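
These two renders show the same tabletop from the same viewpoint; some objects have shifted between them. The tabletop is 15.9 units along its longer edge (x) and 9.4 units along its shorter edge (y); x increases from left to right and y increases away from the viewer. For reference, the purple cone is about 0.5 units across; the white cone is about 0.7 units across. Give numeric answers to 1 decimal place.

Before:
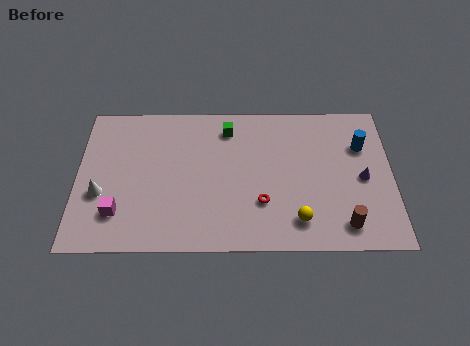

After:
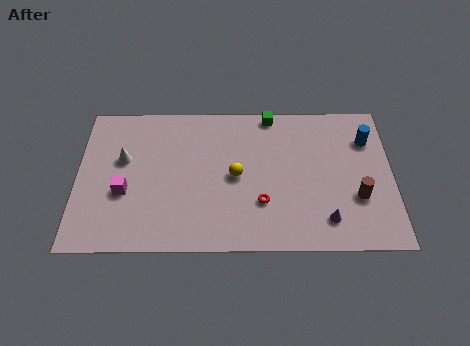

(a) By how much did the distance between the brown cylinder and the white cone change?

-0.3

Before: roughly 12.4 units apart; after: 12.1. That's 0.3 units closer together.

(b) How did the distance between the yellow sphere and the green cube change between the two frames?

-2.5

Before: roughly 6.9 units apart; after: 4.4. That's 2.5 units closer together.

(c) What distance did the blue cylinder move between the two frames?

0.5

From (14.4, 6.5) to (14.7, 6.9), the blue cylinder covered √(0.3² + 0.4²) ≈ 0.5 units.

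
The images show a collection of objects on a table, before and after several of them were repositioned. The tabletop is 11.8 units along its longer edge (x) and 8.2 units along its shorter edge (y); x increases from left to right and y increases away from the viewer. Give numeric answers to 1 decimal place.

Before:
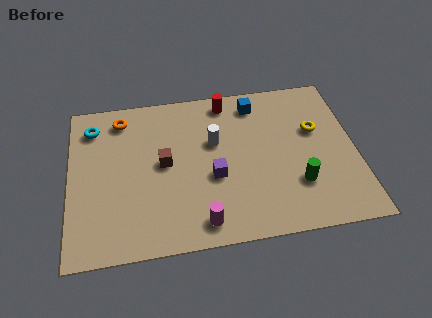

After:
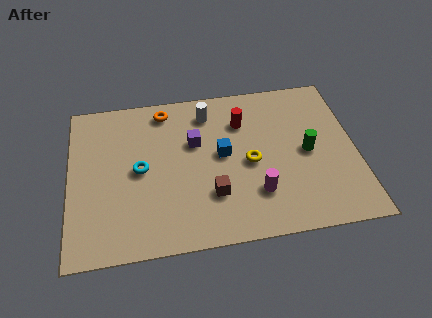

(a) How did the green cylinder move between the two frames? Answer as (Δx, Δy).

(0.5, 1.6)

The green cylinder started near (9.3, 2.4) and ended near (9.8, 4.0).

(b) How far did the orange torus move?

1.8

The orange torus moved from about (2.2, 6.9) to (4.0, 7.1), a distance of √(1.8² + 0.2²) ≈ 1.8.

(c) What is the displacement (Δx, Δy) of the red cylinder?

(0.6, -1.2)

From the two frames, the red cylinder sits at roughly (6.6, 7.2) before and (7.2, 6.0) after.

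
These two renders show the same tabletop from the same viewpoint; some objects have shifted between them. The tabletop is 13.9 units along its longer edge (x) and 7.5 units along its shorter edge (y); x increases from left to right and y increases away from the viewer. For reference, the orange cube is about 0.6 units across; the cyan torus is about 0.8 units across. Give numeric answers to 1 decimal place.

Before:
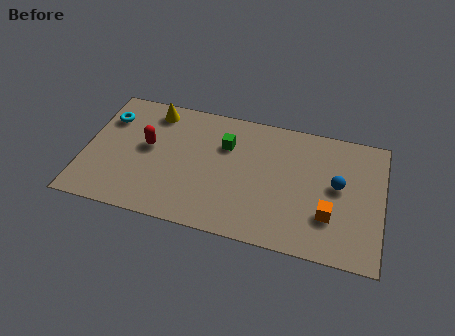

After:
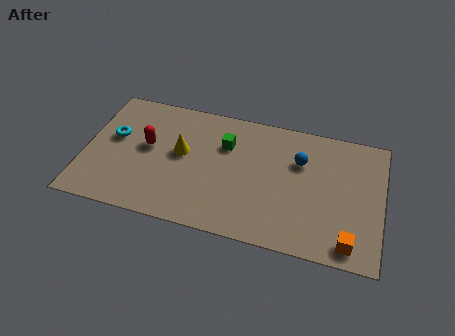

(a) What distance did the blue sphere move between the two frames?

2.1

The blue sphere moved from about (11.8, 4.1) to (10.0, 5.1), a distance of √(1.8² + 1.0²) ≈ 2.1.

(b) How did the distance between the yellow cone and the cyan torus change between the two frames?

+0.9

They were about 2.3 units apart before and 3.2 after — 0.9 units further apart.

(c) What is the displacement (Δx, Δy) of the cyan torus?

(0.4, -1.1)

From the two frames, the cyan torus sits at roughly (0.9, 5.5) before and (1.3, 4.4) after.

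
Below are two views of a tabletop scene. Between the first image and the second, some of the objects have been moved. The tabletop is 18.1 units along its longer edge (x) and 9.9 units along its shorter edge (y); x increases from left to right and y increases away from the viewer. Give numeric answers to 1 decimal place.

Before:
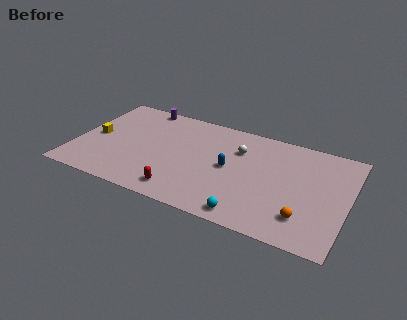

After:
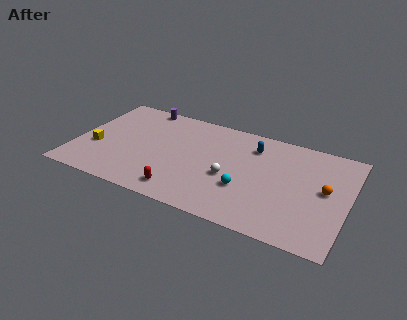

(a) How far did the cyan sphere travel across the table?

2.4

From (12.0, 1.1) to (11.5, 3.4), the cyan sphere covered √(0.5² + 2.3²) ≈ 2.4 units.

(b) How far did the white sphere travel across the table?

2.9

The white sphere was near (10.7, 7.0) before and (10.4, 4.1) after, so it travelled √(0.3² + 2.9²) ≈ 2.9 units.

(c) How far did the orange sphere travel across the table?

3.2

The orange sphere was near (15.5, 2.3) before and (16.6, 5.3) after, so it travelled √(1.1² + 3.0²) ≈ 3.2 units.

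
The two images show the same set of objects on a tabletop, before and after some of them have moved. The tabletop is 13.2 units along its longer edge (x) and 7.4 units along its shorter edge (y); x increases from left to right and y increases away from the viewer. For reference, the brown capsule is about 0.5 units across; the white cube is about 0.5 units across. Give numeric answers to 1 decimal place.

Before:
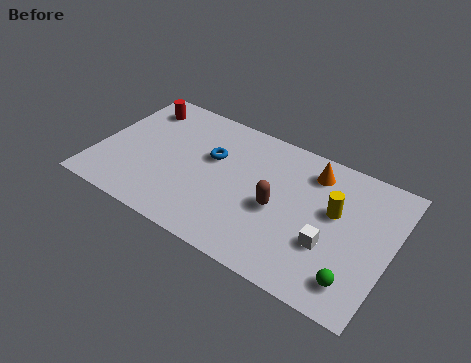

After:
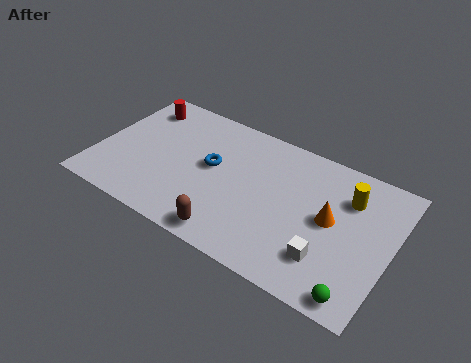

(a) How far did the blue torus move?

0.5

From (5.0, 4.6) to (5.1, 4.1), the blue torus covered √(0.1² + 0.5²) ≈ 0.5 units.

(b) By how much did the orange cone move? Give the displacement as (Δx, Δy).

(1.1, -2.1)

From the two frames, the orange cone sits at roughly (9.4, 6.0) before and (10.5, 3.9) after.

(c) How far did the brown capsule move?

2.9

From (8.2, 3.3) to (6.5, 0.9), the brown capsule covered √(1.7² + 2.4²) ≈ 2.9 units.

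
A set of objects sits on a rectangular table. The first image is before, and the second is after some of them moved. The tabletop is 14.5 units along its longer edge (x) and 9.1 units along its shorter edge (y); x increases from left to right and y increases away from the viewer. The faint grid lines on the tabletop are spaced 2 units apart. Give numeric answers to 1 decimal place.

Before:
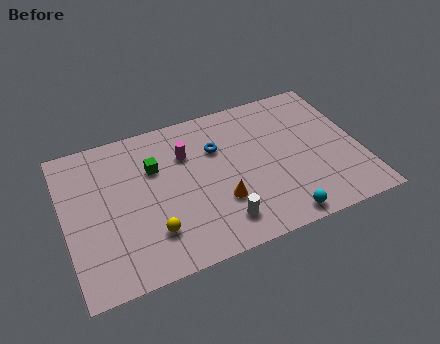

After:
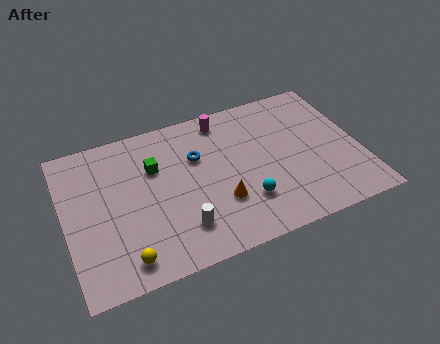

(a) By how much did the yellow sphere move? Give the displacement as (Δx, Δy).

(-1.4, -1.0)

The yellow sphere started near (4.0, 2.3) and ended near (2.6, 1.3).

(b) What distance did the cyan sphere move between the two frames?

2.2

From (10.1, 0.9) to (8.6, 2.5), the cyan sphere covered √(1.5² + 1.6²) ≈ 2.2 units.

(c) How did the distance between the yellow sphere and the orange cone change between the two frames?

+1.6

The distance was about 3.5 in the first image and 5.1 in the second, so they moved 1.6 units further apart.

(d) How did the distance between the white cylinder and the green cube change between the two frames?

-1.1

The distance was about 5.2 in the first image and 4.1 in the second, so they moved 1.1 units closer together.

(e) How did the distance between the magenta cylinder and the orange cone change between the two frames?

+1.3

Before: roughly 3.7 units apart; after: 5.0. That's 1.3 units further apart.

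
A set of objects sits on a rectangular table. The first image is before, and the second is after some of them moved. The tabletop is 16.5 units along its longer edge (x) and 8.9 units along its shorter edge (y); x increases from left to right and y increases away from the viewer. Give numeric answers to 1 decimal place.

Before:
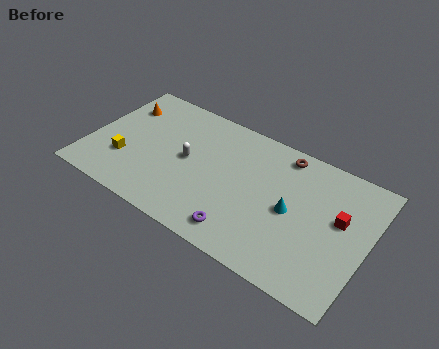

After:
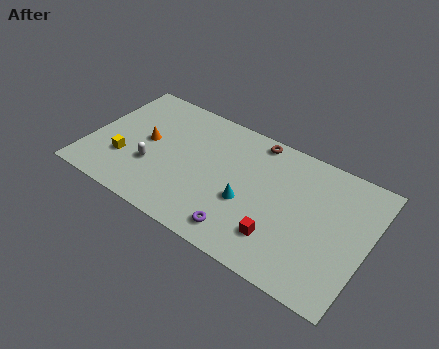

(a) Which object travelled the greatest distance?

the red cube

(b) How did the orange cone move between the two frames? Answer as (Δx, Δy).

(1.9, -1.9)

The orange cone started near (1.4, 6.6) and ended near (3.3, 4.7).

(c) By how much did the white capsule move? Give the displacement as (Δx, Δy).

(-1.9, -1.5)

The white capsule was at about (5.8, 4.6) and moved to about (3.9, 3.1).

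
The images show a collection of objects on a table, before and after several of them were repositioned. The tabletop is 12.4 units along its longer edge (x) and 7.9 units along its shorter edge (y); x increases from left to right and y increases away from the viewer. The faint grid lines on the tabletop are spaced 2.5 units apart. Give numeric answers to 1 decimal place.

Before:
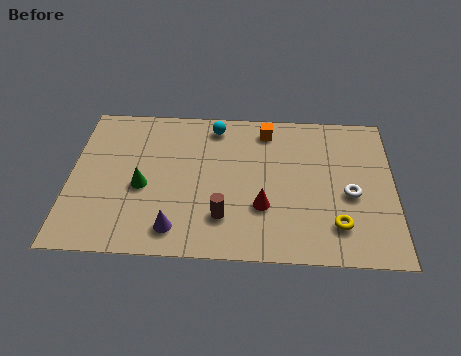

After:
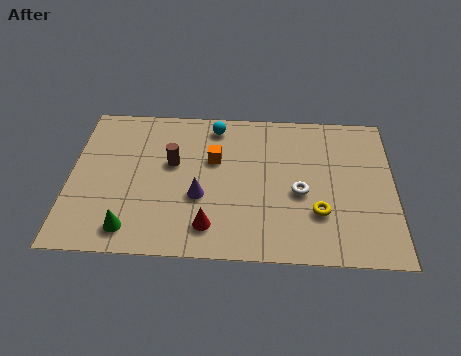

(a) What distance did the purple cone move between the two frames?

1.9

From (4.1, 1.3) to (5.0, 3.0), the purple cone covered √(0.9² + 1.7²) ≈ 1.9 units.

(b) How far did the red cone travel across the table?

2.3

The red cone moved from about (7.4, 2.6) to (5.4, 1.5), a distance of √(2.0² + 1.1²) ≈ 2.3.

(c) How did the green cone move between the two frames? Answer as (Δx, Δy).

(-0.4, -2.2)

From the two frames, the green cone sits at roughly (2.8, 3.4) before and (2.4, 1.2) after.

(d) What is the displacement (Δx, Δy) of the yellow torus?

(-0.7, 0.6)

From the two frames, the yellow torus sits at roughly (10.2, 1.8) before and (9.5, 2.4) after.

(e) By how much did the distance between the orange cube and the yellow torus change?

-0.8

They were about 5.6 units apart before and 4.8 after — 0.8 units closer together.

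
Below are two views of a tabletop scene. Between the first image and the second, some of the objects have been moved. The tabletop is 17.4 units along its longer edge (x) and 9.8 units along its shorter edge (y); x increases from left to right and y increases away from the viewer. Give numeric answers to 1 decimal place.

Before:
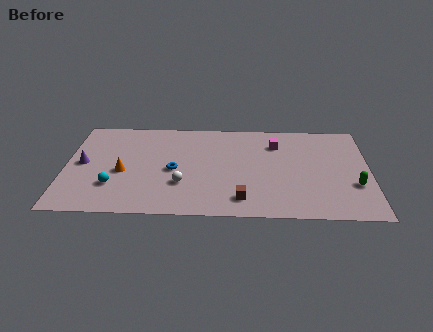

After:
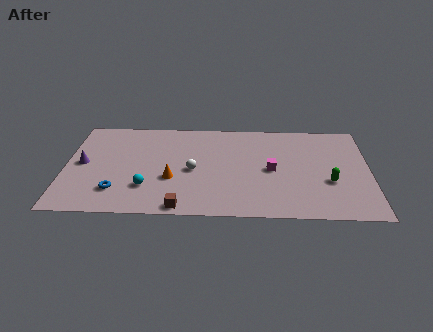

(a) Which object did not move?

the purple cone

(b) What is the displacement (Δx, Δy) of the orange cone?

(2.8, -0.6)

The orange cone started near (3.3, 4.2) and ended near (6.1, 3.6).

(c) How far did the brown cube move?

3.5

The brown cube moved from about (10.1, 1.7) to (6.7, 0.8), a distance of √(3.4² + 0.9²) ≈ 3.5.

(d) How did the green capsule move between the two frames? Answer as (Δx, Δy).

(-1.4, 0.3)

The green capsule was at about (16.5, 3.3) and moved to about (15.1, 3.6).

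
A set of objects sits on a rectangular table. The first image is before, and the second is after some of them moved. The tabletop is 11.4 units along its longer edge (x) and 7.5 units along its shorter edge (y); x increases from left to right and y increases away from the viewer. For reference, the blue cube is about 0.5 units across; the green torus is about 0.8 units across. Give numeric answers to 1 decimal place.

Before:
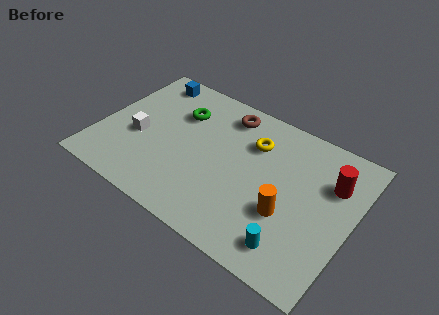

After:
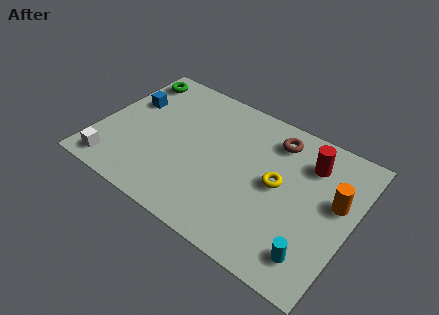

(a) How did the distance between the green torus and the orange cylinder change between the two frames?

+3.9

Before: roughly 6.0 units apart; after: 9.9. That's 3.9 units further apart.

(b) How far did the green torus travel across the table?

2.6

The green torus was near (3.3, 5.3) before and (0.9, 6.3) after, so it travelled √(2.4² + 1.0²) ≈ 2.6 units.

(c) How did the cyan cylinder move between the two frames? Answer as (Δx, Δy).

(0.9, 0.1)

From the two frames, the cyan cylinder sits at roughly (9.2, 1.3) before and (10.1, 1.4) after.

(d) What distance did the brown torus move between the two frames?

2.3

From (5.3, 6.3) to (7.6, 6.1), the brown torus covered √(2.3² + 0.2²) ≈ 2.3 units.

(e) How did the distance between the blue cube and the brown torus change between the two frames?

+2.9

The distance was about 3.7 in the first image and 6.6 in the second, so they moved 2.9 units further apart.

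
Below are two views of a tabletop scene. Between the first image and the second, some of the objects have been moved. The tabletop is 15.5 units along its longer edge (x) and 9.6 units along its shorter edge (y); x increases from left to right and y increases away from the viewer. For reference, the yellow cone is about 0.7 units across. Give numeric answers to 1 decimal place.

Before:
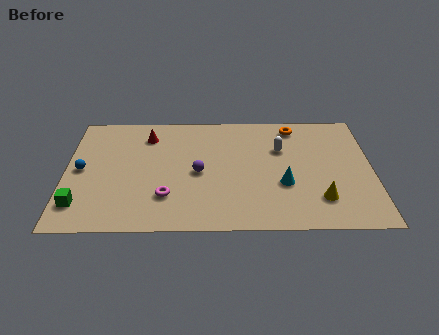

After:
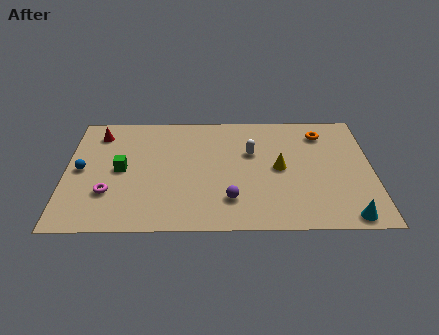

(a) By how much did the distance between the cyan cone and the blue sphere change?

+3.6

The distance was about 10.3 in the first image and 13.9 in the second, so they moved 3.6 units further apart.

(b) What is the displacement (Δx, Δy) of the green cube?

(2.0, 2.8)

The green cube was at about (0.8, 2.0) and moved to about (2.8, 4.8).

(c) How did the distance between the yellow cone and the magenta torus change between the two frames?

+1.1

Before: roughly 7.7 units apart; after: 8.8. That's 1.1 units further apart.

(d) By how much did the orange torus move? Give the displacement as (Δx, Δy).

(1.4, -0.6)

From the two frames, the orange torus sits at roughly (11.6, 8.3) before and (13.0, 7.7) after.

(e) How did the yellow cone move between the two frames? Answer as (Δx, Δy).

(-2.0, 2.5)

From the two frames, the yellow cone sits at roughly (12.8, 2.3) before and (10.8, 4.8) after.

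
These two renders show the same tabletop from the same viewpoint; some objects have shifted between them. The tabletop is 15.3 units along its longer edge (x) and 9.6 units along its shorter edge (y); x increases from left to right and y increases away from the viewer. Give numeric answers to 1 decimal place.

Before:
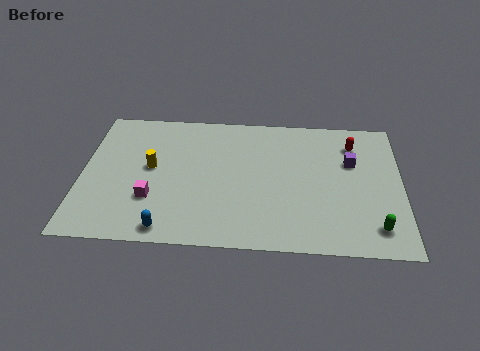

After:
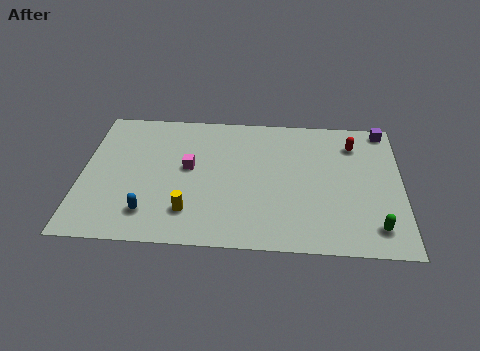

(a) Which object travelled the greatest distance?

the yellow cylinder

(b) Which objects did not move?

the green capsule and the red capsule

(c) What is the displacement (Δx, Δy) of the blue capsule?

(-0.9, 1.0)

From the two frames, the blue capsule sits at roughly (4.2, 1.0) before and (3.3, 2.0) after.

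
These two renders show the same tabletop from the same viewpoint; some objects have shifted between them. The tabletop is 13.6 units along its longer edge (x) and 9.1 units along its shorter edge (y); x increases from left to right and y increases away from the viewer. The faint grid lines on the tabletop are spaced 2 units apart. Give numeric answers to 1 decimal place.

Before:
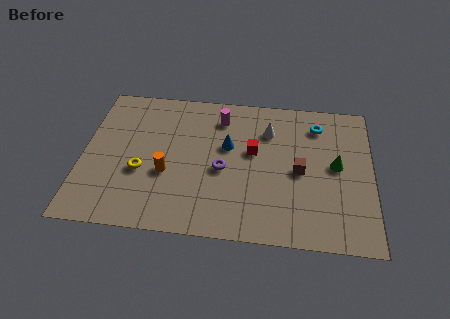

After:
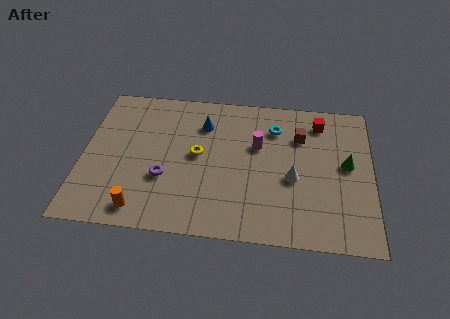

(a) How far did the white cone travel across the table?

3.1

From (8.7, 6.7) to (9.9, 3.8), the white cone covered √(1.2² + 2.9²) ≈ 3.1 units.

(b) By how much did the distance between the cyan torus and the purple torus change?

+0.8

They were about 5.5 units apart before and 6.3 after — 0.8 units further apart.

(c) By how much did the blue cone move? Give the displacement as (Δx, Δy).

(-1.2, 1.3)

From the two frames, the blue cone sits at roughly (6.8, 5.5) before and (5.6, 6.8) after.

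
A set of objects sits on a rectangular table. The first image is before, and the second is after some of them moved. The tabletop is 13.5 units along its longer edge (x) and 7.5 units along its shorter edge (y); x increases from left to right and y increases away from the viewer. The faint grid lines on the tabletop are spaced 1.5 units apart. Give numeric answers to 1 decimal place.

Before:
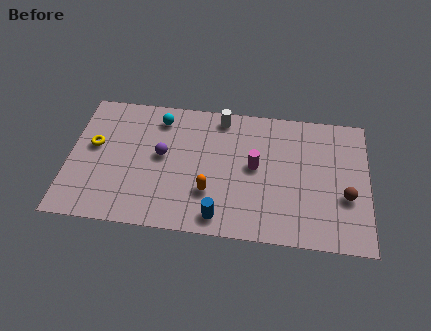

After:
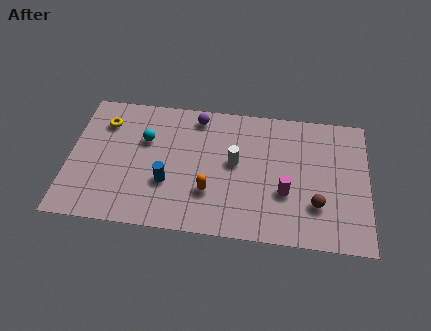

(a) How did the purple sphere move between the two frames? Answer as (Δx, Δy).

(1.5, 2.4)

From the two frames, the purple sphere sits at roughly (4.2, 4.1) before and (5.7, 6.5) after.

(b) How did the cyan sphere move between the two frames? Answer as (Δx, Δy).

(-0.6, -1.3)

From the two frames, the cyan sphere sits at roughly (4.0, 6.2) before and (3.4, 4.9) after.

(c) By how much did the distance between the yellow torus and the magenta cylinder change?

+1.5

Before: roughly 7.3 units apart; after: 8.8. That's 1.5 units further apart.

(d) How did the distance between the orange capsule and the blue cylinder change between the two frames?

+0.5

The distance was about 1.4 in the first image and 1.9 in the second, so they moved 0.5 units further apart.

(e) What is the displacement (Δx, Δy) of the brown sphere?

(-1.3, -0.6)

From the two frames, the brown sphere sits at roughly (12.5, 2.8) before and (11.2, 2.2) after.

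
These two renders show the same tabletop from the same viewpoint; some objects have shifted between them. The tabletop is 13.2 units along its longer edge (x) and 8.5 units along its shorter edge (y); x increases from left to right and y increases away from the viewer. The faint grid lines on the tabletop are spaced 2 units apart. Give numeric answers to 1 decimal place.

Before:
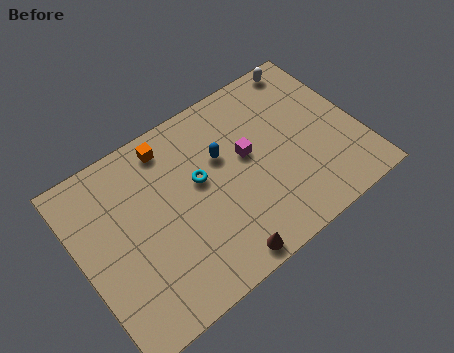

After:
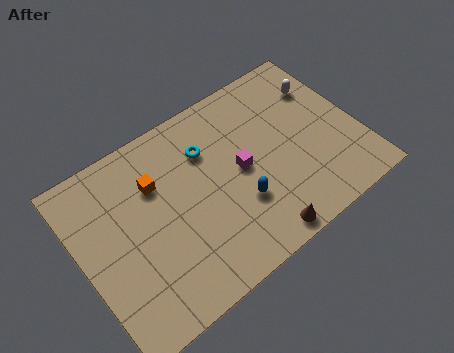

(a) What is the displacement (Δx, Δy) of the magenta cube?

(-0.4, -0.5)

From the two frames, the magenta cube sits at roughly (8.0, 4.8) before and (7.6, 4.3) after.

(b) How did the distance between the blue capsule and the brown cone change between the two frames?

-2.6

They were about 4.7 units apart before and 2.1 after — 2.6 units closer together.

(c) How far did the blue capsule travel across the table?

2.6

The blue capsule moved from about (6.9, 5.4) to (7.2, 2.8), a distance of √(0.3² + 2.6²) ≈ 2.6.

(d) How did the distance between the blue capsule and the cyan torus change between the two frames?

+2.1

Before: roughly 1.3 units apart; after: 3.4. That's 2.1 units further apart.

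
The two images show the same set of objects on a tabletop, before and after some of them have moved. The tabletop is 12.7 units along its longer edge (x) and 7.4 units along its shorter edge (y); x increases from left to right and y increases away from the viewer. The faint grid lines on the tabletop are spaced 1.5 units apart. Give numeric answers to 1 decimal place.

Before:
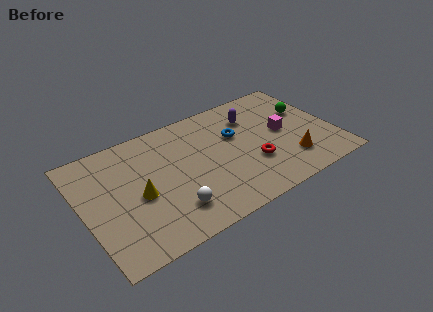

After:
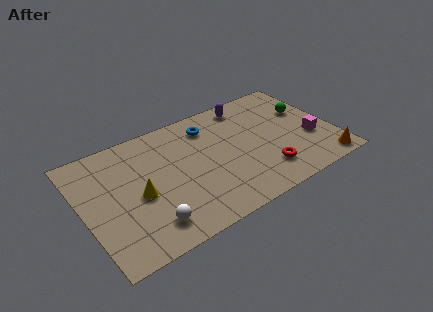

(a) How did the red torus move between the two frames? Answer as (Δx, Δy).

(0.5, -0.8)

The red torus started near (8.4, 2.5) and ended near (8.9, 1.7).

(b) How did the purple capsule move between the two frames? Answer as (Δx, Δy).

(-0.1, 0.9)

The purple capsule was at about (8.9, 5.5) and moved to about (8.8, 6.4).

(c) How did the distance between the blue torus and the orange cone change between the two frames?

+3.5

The distance was about 3.7 in the first image and 7.2 in the second, so they moved 3.5 units further apart.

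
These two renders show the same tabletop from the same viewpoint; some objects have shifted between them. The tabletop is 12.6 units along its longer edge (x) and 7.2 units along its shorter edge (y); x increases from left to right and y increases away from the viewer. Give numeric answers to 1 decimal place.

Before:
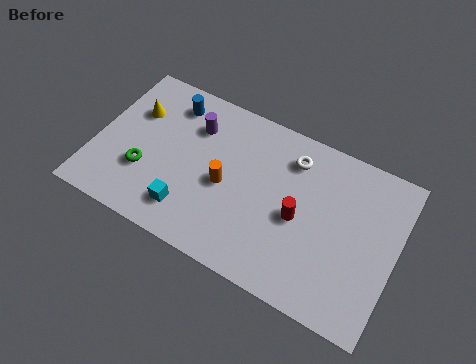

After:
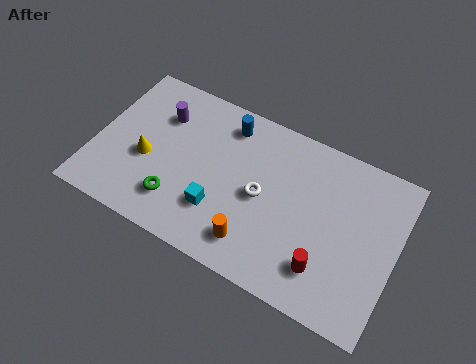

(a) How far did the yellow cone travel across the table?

2.1

The yellow cone was near (1.4, 4.9) before and (2.2, 3.0) after, so it travelled √(0.8² + 1.9²) ≈ 2.1 units.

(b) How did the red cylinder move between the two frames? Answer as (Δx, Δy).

(1.3, -1.6)

The red cylinder was at about (8.6, 3.3) and moved to about (9.9, 1.7).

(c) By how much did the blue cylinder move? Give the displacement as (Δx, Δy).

(2.4, 0.1)

The blue cylinder was at about (2.8, 5.9) and moved to about (5.2, 6.0).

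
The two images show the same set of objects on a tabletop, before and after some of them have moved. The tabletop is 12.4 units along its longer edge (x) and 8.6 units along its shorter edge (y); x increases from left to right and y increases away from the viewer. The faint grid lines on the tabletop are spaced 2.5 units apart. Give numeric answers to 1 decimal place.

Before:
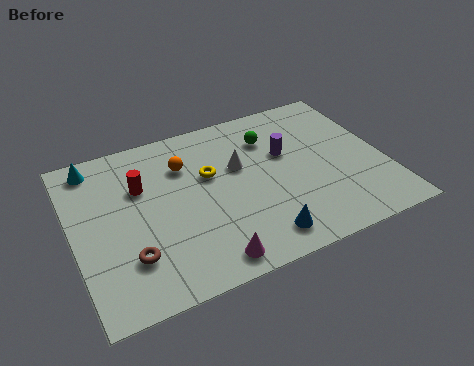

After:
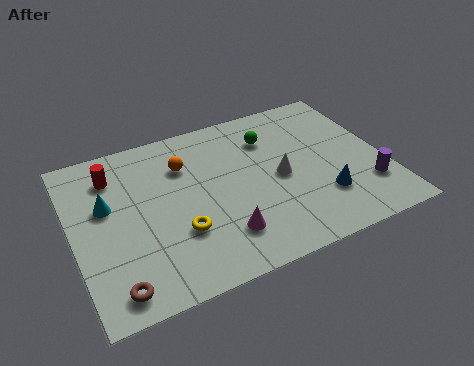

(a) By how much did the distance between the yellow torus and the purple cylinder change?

+4.4

They were about 3.1 units apart before and 7.5 after — 4.4 units further apart.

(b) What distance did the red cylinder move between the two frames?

1.4

The red cylinder moved from about (2.8, 5.7) to (1.8, 6.7), a distance of √(1.0² + 1.0²) ≈ 1.4.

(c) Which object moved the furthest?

the purple cylinder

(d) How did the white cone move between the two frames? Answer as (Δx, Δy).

(1.5, -1.2)

The white cone was at about (6.7, 5.3) and moved to about (8.2, 4.1).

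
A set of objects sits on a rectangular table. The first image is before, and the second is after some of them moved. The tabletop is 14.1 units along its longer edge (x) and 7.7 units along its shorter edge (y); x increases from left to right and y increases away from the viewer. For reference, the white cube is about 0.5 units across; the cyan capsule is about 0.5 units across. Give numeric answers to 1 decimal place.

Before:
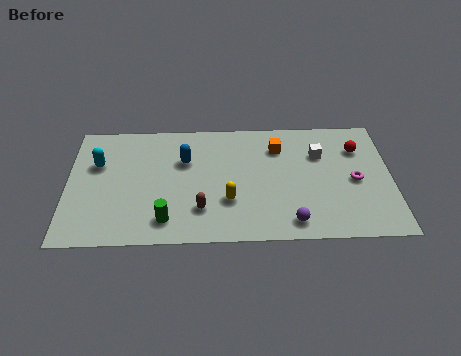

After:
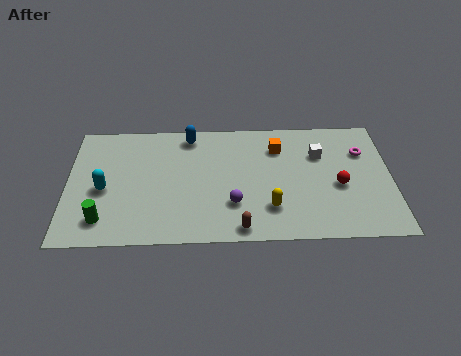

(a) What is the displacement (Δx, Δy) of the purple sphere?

(-2.5, 1.2)

The purple sphere started near (9.7, 1.1) and ended near (7.2, 2.3).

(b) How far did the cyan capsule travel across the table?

1.6

The cyan capsule was near (1.3, 5.0) before and (1.6, 3.4) after, so it travelled √(0.3² + 1.6²) ≈ 1.6 units.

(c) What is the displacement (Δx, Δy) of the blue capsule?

(0.2, 1.6)

The blue capsule started near (5.1, 5.1) and ended near (5.3, 6.7).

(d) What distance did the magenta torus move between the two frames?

1.8

The magenta torus moved from about (12.5, 3.6) to (12.9, 5.4), a distance of √(0.4² + 1.8²) ≈ 1.8.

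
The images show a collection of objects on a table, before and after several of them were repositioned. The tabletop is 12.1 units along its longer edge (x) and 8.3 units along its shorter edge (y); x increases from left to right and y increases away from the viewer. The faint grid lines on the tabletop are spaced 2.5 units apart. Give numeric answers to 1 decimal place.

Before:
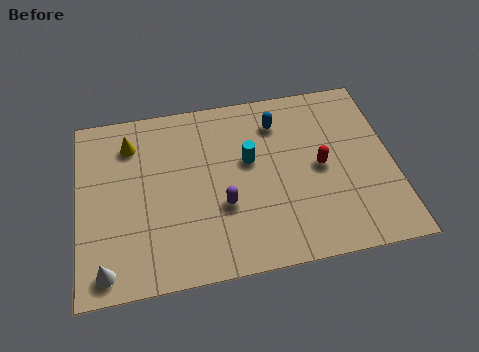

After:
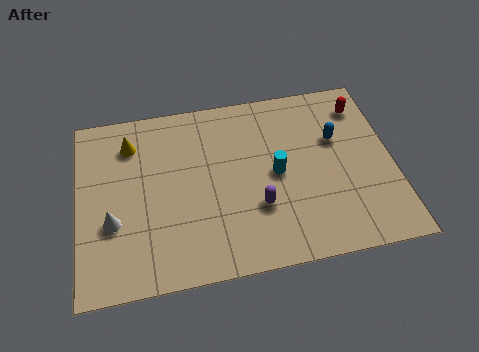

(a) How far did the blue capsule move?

2.5

The blue capsule moved from about (7.8, 6.5) to (10.0, 5.3), a distance of √(2.2² + 1.2²) ≈ 2.5.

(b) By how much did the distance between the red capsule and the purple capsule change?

+1.9

Before: roughly 4.0 units apart; after: 5.9. That's 1.9 units further apart.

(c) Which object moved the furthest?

the red capsule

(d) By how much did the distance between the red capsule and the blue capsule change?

-1.0

The distance was about 2.8 in the first image and 1.8 in the second, so they moved 1.0 units closer together.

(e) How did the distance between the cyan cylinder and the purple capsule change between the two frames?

-0.6

Before: roughly 2.2 units apart; after: 1.6. That's 0.6 units closer together.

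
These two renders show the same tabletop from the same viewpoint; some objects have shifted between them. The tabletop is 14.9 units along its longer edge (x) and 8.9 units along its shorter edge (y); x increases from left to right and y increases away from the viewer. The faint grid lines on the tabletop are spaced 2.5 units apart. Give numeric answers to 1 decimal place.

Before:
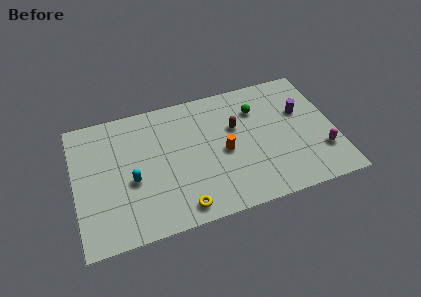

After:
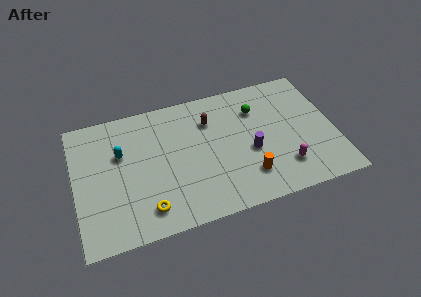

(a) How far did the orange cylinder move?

2.3

The orange cylinder moved from about (8.5, 4.1) to (9.7, 2.1), a distance of √(1.2² + 2.0²) ≈ 2.3.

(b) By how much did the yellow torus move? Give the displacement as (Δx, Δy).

(-1.9, 0.5)

The yellow torus was at about (5.8, 1.1) and moved to about (3.9, 1.6).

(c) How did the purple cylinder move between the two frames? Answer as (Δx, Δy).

(-3.1, -1.9)

From the two frames, the purple cylinder sits at roughly (13.1, 5.6) before and (10.0, 3.7) after.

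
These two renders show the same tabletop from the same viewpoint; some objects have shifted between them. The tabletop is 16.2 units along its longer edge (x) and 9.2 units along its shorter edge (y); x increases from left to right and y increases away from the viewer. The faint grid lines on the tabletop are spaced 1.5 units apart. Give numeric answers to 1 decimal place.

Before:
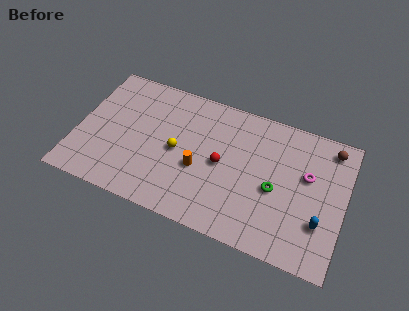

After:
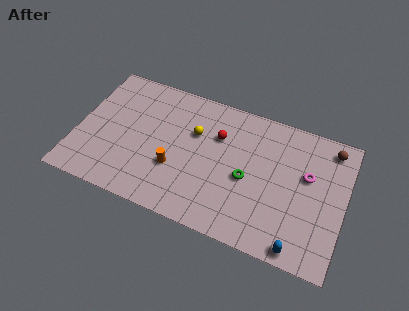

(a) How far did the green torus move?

1.7

The green torus moved from about (12.1, 4.0) to (10.4, 4.1), a distance of √(1.7² + 0.1²) ≈ 1.7.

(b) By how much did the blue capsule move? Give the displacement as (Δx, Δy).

(-1.1, -2.0)

The blue capsule started near (14.9, 2.8) and ended near (13.8, 0.8).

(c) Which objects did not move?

the brown sphere and the magenta torus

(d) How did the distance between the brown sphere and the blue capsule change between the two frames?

+2.1

The distance was about 5.1 in the first image and 7.2 in the second, so they moved 2.1 units further apart.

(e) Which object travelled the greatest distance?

the blue capsule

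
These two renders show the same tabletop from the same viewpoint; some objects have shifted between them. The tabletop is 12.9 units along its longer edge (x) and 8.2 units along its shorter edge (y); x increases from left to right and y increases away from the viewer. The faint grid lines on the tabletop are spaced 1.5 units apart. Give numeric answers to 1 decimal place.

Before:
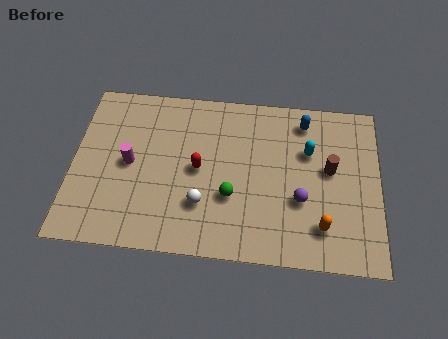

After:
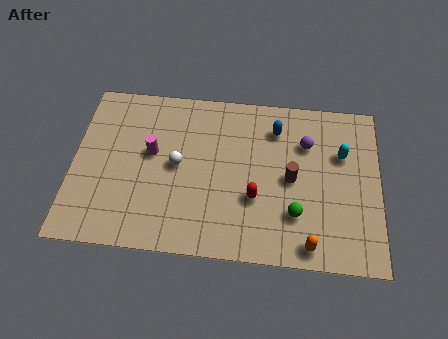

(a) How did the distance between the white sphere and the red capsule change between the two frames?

+1.8

Before: roughly 1.7 units apart; after: 3.5. That's 1.8 units further apart.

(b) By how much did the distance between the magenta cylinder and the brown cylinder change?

-2.5

They were about 8.4 units apart before and 5.9 after — 2.5 units closer together.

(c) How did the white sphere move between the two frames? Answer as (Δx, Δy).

(-1.1, 1.8)

The white sphere was at about (5.5, 2.4) and moved to about (4.4, 4.2).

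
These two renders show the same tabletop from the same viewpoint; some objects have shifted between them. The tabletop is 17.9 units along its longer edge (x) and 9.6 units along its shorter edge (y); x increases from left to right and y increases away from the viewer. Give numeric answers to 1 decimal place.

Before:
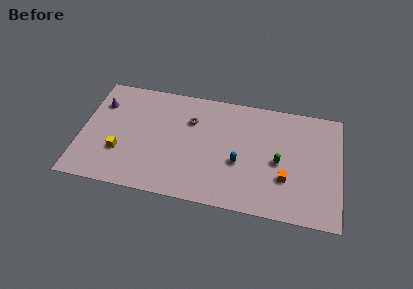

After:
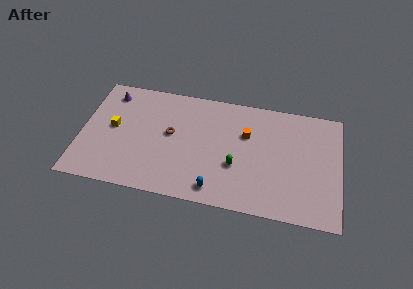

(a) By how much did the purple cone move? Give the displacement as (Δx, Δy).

(0.6, 1.0)

The purple cone started near (1.2, 7.0) and ended near (1.8, 8.0).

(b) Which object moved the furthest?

the orange cube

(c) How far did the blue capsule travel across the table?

2.9

The blue capsule was near (11.0, 3.8) before and (9.5, 1.3) after, so it travelled √(1.5² + 2.5²) ≈ 2.9 units.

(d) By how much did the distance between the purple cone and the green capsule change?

-2.7

They were about 12.8 units apart before and 10.1 after — 2.7 units closer together.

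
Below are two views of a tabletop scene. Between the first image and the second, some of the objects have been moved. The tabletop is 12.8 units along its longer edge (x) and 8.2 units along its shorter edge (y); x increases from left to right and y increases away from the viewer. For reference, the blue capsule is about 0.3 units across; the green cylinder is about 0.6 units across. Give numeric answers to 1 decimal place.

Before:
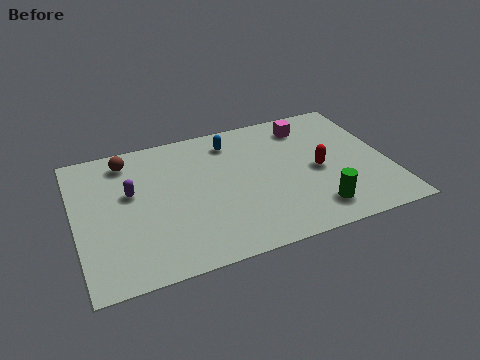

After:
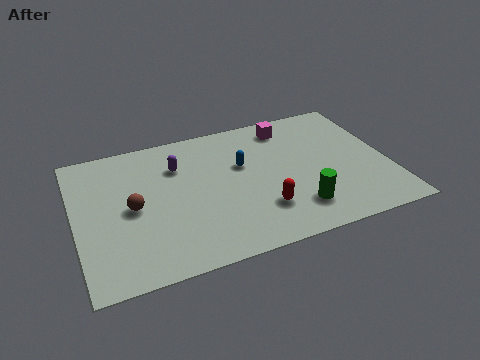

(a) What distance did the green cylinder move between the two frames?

0.8

From (9.5, 1.5) to (8.8, 1.8), the green cylinder covered √(0.7² + 0.3²) ≈ 0.8 units.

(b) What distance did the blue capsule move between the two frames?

1.6

The blue capsule was near (6.6, 6.7) before and (6.9, 5.1) after, so it travelled √(0.3² + 1.6²) ≈ 1.6 units.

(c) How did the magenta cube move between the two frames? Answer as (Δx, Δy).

(-0.8, 0.2)

From the two frames, the magenta cube sits at roughly (9.8, 6.7) before and (9.0, 6.9) after.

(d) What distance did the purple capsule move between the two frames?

2.2

The purple capsule was near (2.3, 4.9) before and (4.3, 5.9) after, so it travelled √(2.0² + 1.0²) ≈ 2.2 units.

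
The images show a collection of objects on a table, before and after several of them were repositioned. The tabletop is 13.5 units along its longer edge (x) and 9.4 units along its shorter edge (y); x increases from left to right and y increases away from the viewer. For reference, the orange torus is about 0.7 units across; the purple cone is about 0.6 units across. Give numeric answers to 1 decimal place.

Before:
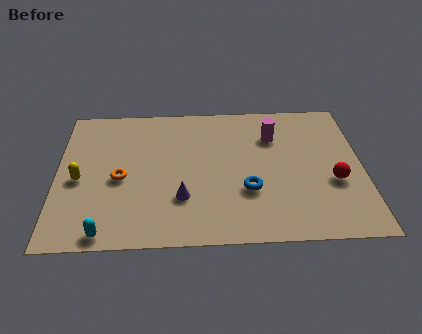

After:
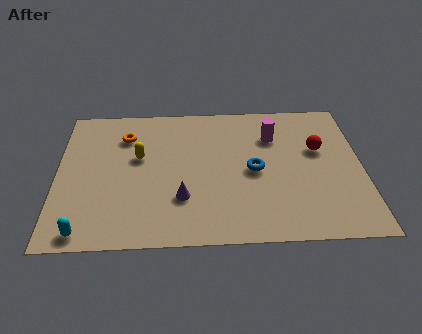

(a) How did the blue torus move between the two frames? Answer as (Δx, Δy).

(0.3, 1.3)

The blue torus started near (8.4, 3.2) and ended near (8.7, 4.5).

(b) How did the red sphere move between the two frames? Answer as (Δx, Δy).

(-0.6, 2.2)

From the two frames, the red sphere sits at roughly (12.2, 3.6) before and (11.6, 5.8) after.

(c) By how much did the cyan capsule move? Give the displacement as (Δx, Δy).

(-0.9, 0.1)

The cyan capsule started near (2.2, 0.8) and ended near (1.3, 0.9).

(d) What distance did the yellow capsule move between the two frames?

3.0

The yellow capsule was near (1.0, 4.2) before and (3.6, 5.6) after, so it travelled √(2.6² + 1.4²) ≈ 3.0 units.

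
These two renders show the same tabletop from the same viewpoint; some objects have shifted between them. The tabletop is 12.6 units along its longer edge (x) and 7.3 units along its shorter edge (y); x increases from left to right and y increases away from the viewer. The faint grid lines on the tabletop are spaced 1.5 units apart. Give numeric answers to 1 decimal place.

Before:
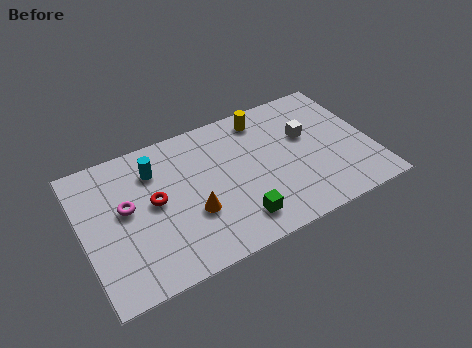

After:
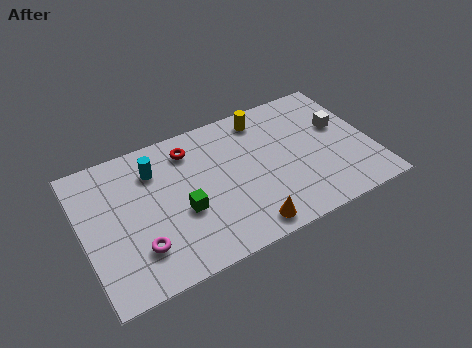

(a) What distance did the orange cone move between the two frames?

2.7

The orange cone moved from about (4.6, 2.6) to (6.7, 0.9), a distance of √(2.1² + 1.7²) ≈ 2.7.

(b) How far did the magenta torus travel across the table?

2.2

The magenta torus moved from about (1.9, 4.1) to (2.2, 1.9), a distance of √(0.3² + 2.2²) ≈ 2.2.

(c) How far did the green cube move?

2.7

From (6.4, 1.4) to (4.2, 2.9), the green cube covered √(2.2² + 1.5²) ≈ 2.7 units.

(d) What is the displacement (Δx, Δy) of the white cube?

(1.5, -0.1)

The white cube was at about (9.9, 4.5) and moved to about (11.4, 4.4).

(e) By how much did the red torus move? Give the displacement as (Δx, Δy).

(1.8, 2.0)

From the two frames, the red torus sits at roughly (3.1, 3.9) before and (4.9, 5.9) after.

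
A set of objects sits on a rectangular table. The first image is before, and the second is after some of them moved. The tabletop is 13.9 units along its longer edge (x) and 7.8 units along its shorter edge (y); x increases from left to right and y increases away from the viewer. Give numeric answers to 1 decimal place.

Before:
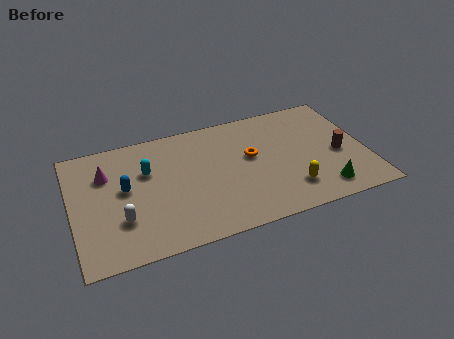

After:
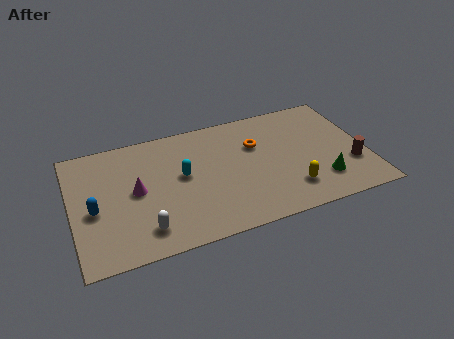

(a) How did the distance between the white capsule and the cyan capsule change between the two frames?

+0.4

The distance was about 3.0 in the first image and 3.4 in the second, so they moved 0.4 units further apart.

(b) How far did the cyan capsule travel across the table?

1.8

From (3.6, 5.1) to (5.2, 4.3), the cyan capsule covered √(1.6² + 0.8²) ≈ 1.8 units.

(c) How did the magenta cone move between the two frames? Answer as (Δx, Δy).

(1.3, -1.5)

From the two frames, the magenta cone sits at roughly (1.7, 5.5) before and (3.0, 4.0) after.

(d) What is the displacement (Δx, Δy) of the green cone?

(0.0, 0.6)

From the two frames, the green cone sits at roughly (11.6, 1.3) before and (11.6, 1.9) after.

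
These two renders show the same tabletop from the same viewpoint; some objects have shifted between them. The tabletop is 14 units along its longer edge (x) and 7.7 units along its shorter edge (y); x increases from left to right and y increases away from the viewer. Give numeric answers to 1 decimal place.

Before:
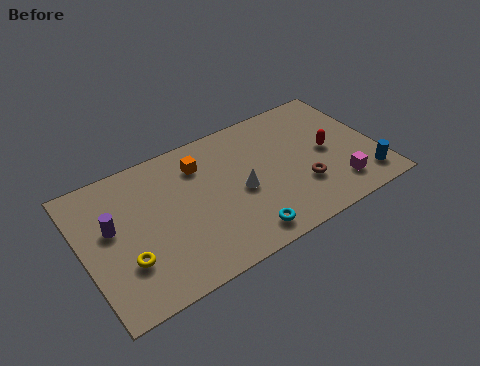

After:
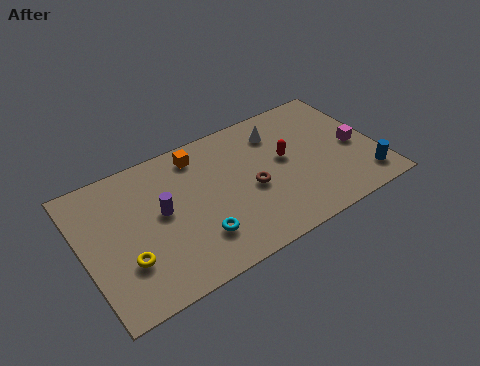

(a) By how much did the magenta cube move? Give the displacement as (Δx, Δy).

(1.2, 1.9)

The magenta cube started near (11.8, 1.6) and ended near (13.0, 3.5).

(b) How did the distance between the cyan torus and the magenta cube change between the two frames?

+3.3

Before: roughly 4.7 units apart; after: 8.0. That's 3.3 units further apart.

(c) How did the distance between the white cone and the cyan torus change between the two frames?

+3.6

The distance was about 2.4 in the first image and 6.0 in the second, so they moved 3.6 units further apart.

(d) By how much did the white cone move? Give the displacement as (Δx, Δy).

(2.2, 2.5)

From the two frames, the white cone sits at roughly (7.4, 3.5) before and (9.6, 6.0) after.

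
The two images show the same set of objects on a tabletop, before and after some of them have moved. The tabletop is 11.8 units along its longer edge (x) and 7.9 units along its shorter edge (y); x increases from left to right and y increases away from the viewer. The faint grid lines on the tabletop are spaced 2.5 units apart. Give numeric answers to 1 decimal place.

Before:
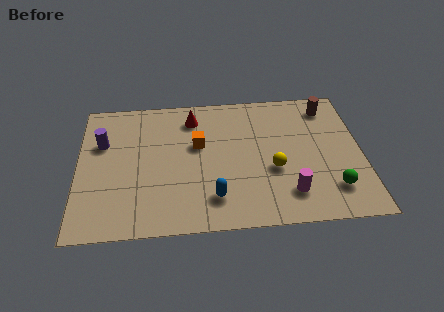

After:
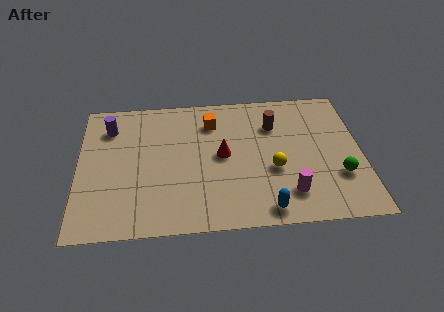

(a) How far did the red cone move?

2.6

From (4.8, 6.4) to (6.0, 4.1), the red cone covered √(1.2² + 2.3²) ≈ 2.6 units.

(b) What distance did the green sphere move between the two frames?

0.8

The green sphere moved from about (10.5, 1.8) to (10.8, 2.5), a distance of √(0.3² + 0.7²) ≈ 0.8.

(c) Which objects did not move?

the magenta cylinder and the yellow sphere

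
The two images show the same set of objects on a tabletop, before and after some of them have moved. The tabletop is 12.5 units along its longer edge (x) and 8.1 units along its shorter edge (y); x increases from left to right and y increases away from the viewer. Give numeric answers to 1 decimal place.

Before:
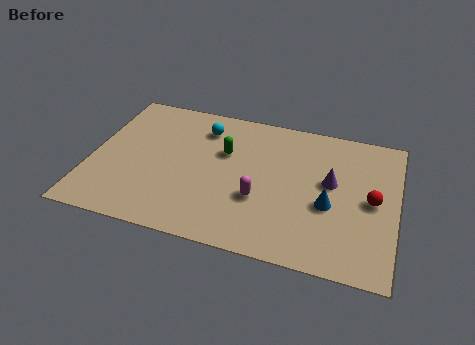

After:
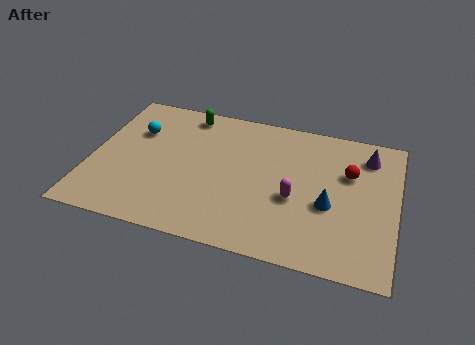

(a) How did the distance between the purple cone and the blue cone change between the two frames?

+2.2

They were about 1.3 units apart before and 3.5 after — 2.2 units further apart.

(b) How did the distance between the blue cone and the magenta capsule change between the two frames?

-1.4

Before: roughly 2.8 units apart; after: 1.4. That's 1.4 units closer together.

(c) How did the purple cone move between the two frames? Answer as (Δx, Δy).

(1.4, 1.9)

The purple cone started near (9.8, 4.6) and ended near (11.2, 6.5).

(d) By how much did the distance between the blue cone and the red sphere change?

+0.3

The distance was about 1.8 in the first image and 2.1 in the second, so they moved 0.3 units further apart.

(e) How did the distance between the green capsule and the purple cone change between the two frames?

+3.1

Before: roughly 4.4 units apart; after: 7.5. That's 3.1 units further apart.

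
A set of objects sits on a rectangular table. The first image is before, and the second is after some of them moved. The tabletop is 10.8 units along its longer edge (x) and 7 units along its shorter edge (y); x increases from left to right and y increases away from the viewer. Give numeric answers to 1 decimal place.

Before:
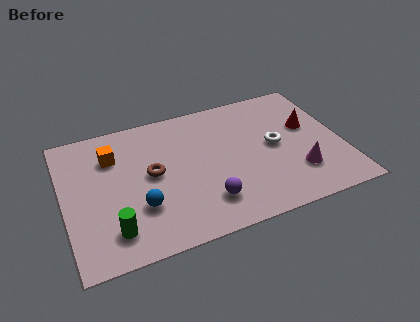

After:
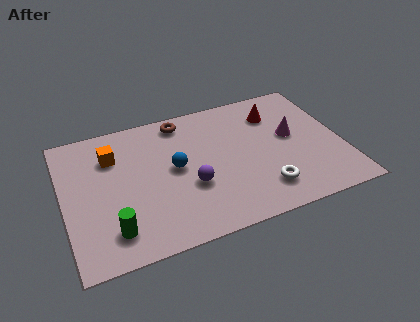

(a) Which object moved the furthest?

the brown torus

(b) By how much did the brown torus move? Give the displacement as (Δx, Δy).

(1.4, 2.4)

From the two frames, the brown torus sits at roughly (3.4, 3.7) before and (4.8, 6.1) after.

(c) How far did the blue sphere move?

2.1

The blue sphere moved from about (2.8, 2.2) to (4.3, 3.7), a distance of √(1.5² + 1.5²) ≈ 2.1.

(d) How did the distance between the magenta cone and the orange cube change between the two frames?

-0.6

Before: roughly 7.6 units apart; after: 7.0. That's 0.6 units closer together.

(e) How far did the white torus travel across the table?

2.2

The white torus was near (8.2, 3.6) before and (7.5, 1.5) after, so it travelled √(0.7² + 2.1²) ≈ 2.2 units.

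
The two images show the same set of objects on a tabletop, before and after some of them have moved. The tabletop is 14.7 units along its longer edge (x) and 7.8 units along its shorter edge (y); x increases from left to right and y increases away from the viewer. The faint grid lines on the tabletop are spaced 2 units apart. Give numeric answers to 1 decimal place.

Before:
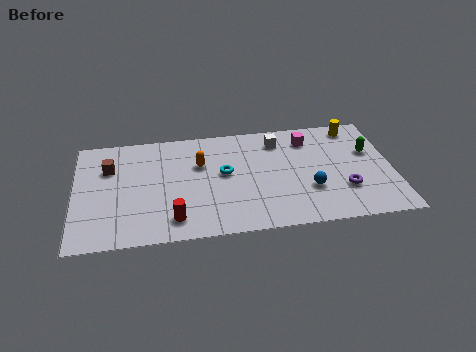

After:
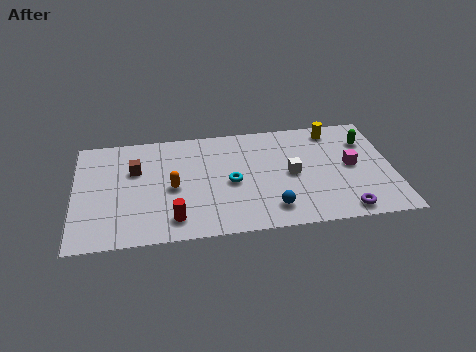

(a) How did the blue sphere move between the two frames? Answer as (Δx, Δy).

(-1.8, -1.1)

The blue sphere was at about (10.8, 2.6) and moved to about (9.0, 1.5).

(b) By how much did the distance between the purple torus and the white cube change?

-1.2

Before: roughly 4.9 units apart; after: 3.7. That's 1.2 units closer together.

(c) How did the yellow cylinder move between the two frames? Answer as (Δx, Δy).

(-1.0, -0.1)

From the two frames, the yellow cylinder sits at roughly (13.1, 6.8) before and (12.1, 6.7) after.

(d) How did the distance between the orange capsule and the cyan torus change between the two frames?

+1.3

They were about 1.4 units apart before and 2.7 after — 1.3 units further apart.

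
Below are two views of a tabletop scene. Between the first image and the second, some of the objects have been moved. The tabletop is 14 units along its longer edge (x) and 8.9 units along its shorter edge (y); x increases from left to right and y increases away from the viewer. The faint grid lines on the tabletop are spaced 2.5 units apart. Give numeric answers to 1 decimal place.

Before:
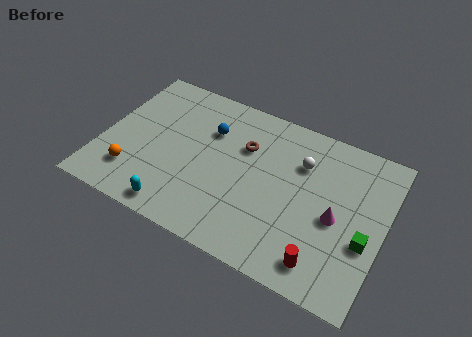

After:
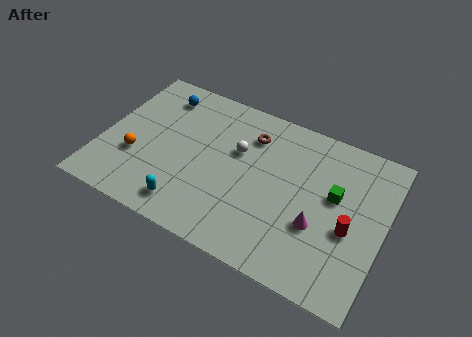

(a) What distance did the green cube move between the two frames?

2.5

The green cube moved from about (13.2, 3.4) to (11.5, 5.2), a distance of √(1.7² + 1.8²) ≈ 2.5.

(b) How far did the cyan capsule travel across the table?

0.6

From (4.2, 1.0) to (4.7, 1.4), the cyan capsule covered √(0.5² + 0.4²) ≈ 0.6 units.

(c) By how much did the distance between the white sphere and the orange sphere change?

-3.5

The distance was about 8.9 in the first image and 5.4 in the second, so they moved 3.5 units closer together.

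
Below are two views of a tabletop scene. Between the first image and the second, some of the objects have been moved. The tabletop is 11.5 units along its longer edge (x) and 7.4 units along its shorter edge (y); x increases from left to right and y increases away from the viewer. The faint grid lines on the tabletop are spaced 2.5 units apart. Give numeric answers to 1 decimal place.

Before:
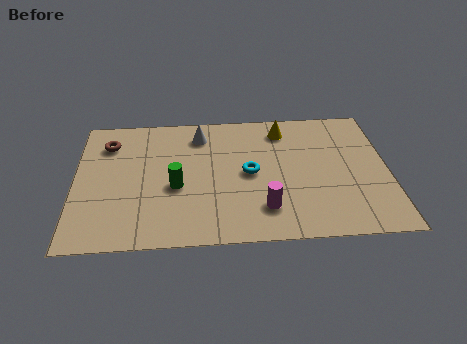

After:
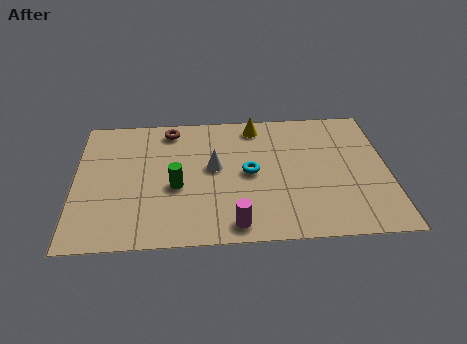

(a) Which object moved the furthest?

the brown torus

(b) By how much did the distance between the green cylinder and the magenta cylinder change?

-0.5

Before: roughly 3.5 units apart; after: 3.0. That's 0.5 units closer together.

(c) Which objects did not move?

the green cylinder and the cyan torus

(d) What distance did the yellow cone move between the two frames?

1.0

The yellow cone moved from about (7.7, 6.1) to (6.7, 6.4), a distance of √(1.0² + 0.3²) ≈ 1.0.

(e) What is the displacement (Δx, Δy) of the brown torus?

(2.3, 0.7)

The brown torus started near (1.2, 5.7) and ended near (3.5, 6.4).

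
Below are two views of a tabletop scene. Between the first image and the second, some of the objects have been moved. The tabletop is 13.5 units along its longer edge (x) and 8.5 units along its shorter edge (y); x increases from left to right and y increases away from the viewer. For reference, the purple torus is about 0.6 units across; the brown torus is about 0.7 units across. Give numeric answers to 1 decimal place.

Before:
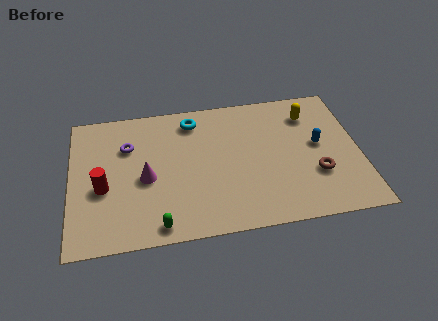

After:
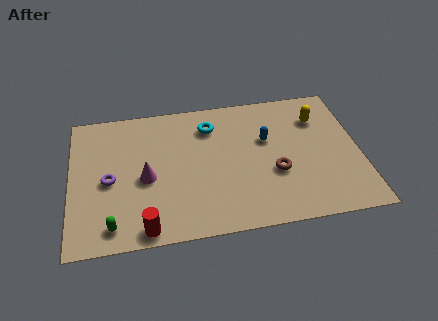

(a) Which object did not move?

the magenta cone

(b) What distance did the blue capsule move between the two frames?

2.5

The blue capsule was near (11.6, 4.6) before and (9.2, 5.3) after, so it travelled √(2.4² + 0.7²) ≈ 2.5 units.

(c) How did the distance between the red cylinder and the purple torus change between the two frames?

+0.8

The distance was about 2.7 in the first image and 3.5 in the second, so they moved 0.8 units further apart.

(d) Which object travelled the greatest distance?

the red cylinder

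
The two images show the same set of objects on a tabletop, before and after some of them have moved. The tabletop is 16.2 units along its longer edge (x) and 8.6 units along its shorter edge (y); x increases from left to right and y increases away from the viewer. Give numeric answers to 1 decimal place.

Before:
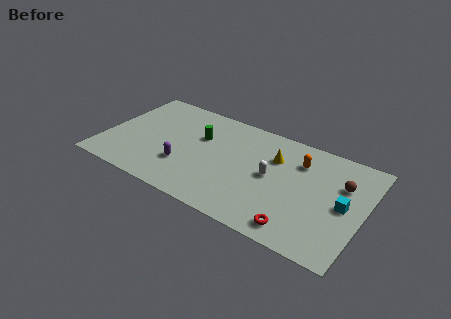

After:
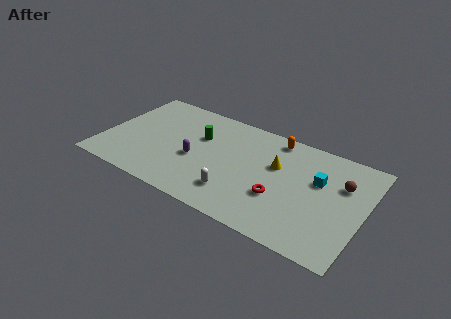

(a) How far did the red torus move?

2.3

From (12.6, 1.2) to (11.2, 3.0), the red torus covered √(1.4² + 1.8²) ≈ 2.3 units.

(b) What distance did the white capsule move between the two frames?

3.1

The white capsule moved from about (10.5, 4.4) to (8.6, 2.0), a distance of √(1.9² + 2.4²) ≈ 3.1.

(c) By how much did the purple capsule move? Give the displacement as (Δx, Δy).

(0.6, 0.9)

From the two frames, the purple capsule sits at roughly (5.2, 2.7) before and (5.8, 3.6) after.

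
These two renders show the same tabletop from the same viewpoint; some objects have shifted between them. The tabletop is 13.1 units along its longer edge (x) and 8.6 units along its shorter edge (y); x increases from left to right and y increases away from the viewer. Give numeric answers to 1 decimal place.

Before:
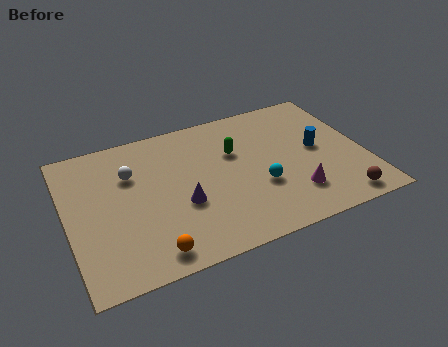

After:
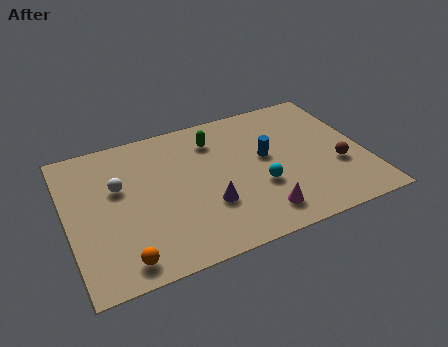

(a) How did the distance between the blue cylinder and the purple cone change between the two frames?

-2.9

They were about 6.3 units apart before and 3.4 after — 2.9 units closer together.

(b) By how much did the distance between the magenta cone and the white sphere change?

-0.9

They were about 7.8 units apart before and 6.9 after — 0.9 units closer together.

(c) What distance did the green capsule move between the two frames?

1.4

The green capsule was near (7.5, 5.6) before and (6.7, 6.7) after, so it travelled √(0.8² + 1.1²) ≈ 1.4 units.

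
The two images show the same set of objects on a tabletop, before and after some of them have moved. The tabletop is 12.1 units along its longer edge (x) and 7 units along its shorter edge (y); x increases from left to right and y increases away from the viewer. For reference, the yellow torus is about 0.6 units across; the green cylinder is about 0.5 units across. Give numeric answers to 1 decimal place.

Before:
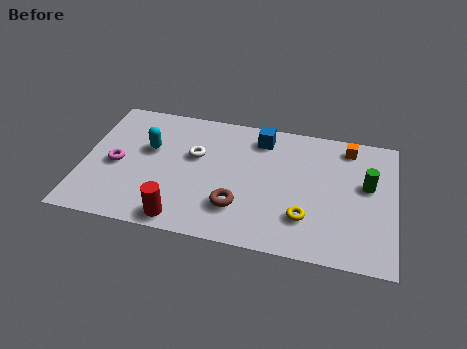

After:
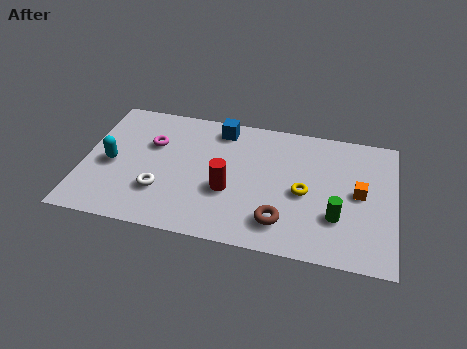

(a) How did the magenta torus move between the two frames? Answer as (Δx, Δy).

(1.3, 1.4)

The magenta torus was at about (1.3, 3.2) and moved to about (2.6, 4.6).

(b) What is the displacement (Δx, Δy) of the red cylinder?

(1.7, 1.9)

The red cylinder started near (4.0, 0.8) and ended near (5.7, 2.7).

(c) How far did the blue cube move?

1.6

The blue cube was near (6.8, 5.8) before and (5.2, 6.0) after, so it travelled √(1.6² + 0.2²) ≈ 1.6 units.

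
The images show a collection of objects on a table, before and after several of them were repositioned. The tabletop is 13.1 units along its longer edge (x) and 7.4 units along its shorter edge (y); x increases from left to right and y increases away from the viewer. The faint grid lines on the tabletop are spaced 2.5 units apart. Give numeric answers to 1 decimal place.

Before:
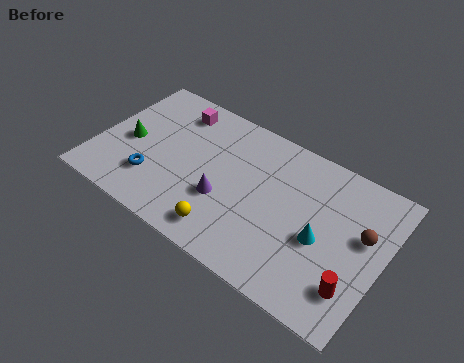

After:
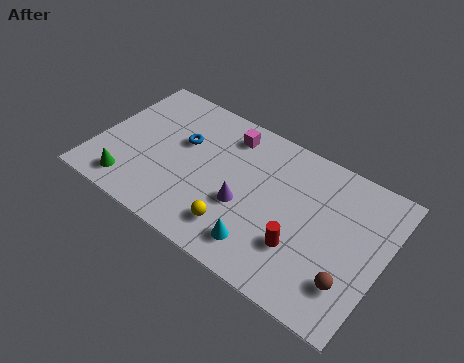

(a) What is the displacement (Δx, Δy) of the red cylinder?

(-2.5, 0.5)

The red cylinder was at about (12.1, 1.8) and moved to about (9.6, 2.3).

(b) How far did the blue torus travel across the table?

2.8

The blue torus moved from about (2.8, 2.0) to (3.7, 4.6), a distance of √(0.9² + 2.6²) ≈ 2.8.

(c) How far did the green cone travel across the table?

2.3

The green cone was near (1.4, 3.4) before and (1.9, 1.2) after, so it travelled √(0.5² + 2.2²) ≈ 2.3 units.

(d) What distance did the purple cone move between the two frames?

0.9

The purple cone was near (6.0, 2.7) before and (6.9, 2.9) after, so it travelled √(0.9² + 0.2²) ≈ 0.9 units.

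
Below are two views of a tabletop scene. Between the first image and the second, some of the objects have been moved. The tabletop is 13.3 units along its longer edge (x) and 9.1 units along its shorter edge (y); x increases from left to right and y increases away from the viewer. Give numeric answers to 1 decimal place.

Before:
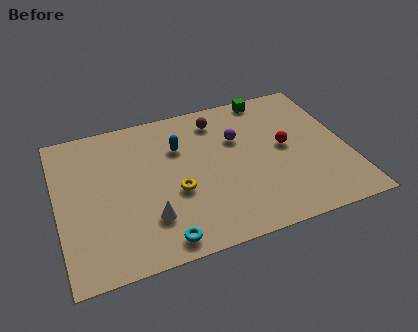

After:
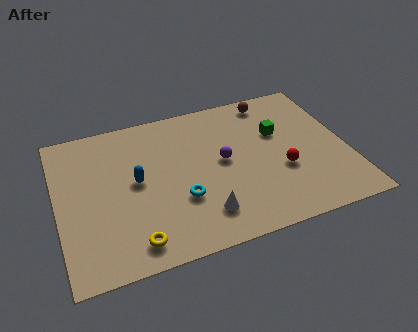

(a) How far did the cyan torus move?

2.4

From (4.4, 1.0) to (5.5, 3.1), the cyan torus covered √(1.1² + 2.1²) ≈ 2.4 units.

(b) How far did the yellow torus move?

3.1

The yellow torus moved from about (5.3, 3.6) to (3.2, 1.3), a distance of √(2.1² + 2.3²) ≈ 3.1.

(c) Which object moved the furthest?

the yellow torus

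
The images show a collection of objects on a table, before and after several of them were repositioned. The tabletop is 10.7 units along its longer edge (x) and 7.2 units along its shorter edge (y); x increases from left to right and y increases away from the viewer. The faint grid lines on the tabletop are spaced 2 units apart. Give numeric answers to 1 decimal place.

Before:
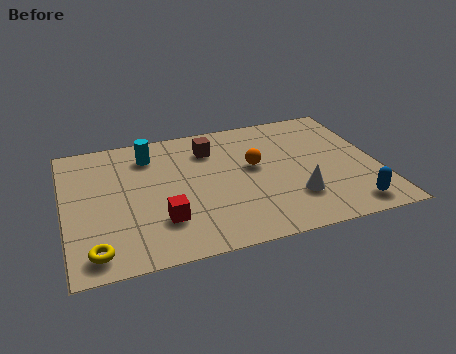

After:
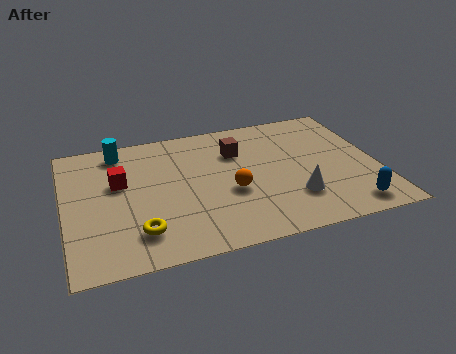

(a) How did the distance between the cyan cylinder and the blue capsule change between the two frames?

+1.1

The distance was about 8.0 in the first image and 9.1 in the second, so they moved 1.1 units further apart.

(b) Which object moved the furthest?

the red cube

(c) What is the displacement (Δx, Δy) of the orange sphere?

(-0.9, -1.2)

The orange sphere started near (6.5, 4.1) and ended near (5.6, 2.9).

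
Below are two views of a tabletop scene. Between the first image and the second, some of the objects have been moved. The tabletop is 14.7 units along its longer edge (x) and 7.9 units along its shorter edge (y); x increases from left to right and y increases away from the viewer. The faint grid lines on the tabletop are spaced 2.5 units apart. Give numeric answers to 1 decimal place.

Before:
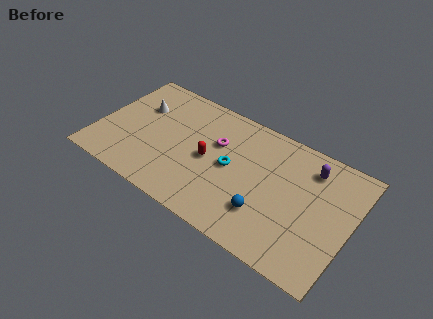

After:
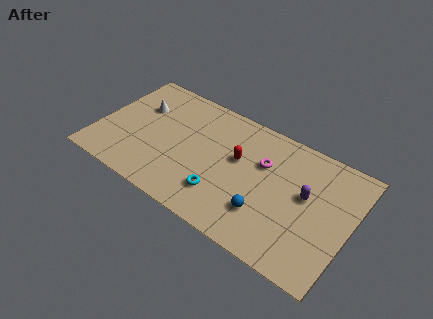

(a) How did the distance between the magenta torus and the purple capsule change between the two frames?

-2.7

The distance was about 5.4 in the first image and 2.7 in the second, so they moved 2.7 units closer together.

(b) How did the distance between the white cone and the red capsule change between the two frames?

+1.4

They were about 4.6 units apart before and 6.0 after — 1.4 units further apart.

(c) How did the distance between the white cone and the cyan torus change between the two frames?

+0.6

Before: roughly 5.8 units apart; after: 6.4. That's 0.6 units further apart.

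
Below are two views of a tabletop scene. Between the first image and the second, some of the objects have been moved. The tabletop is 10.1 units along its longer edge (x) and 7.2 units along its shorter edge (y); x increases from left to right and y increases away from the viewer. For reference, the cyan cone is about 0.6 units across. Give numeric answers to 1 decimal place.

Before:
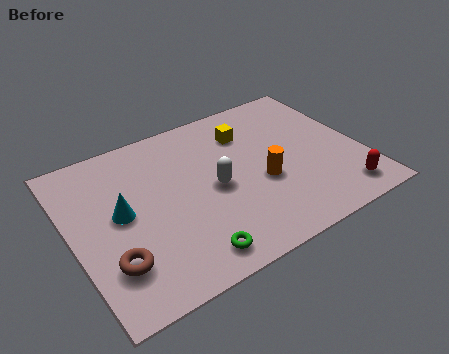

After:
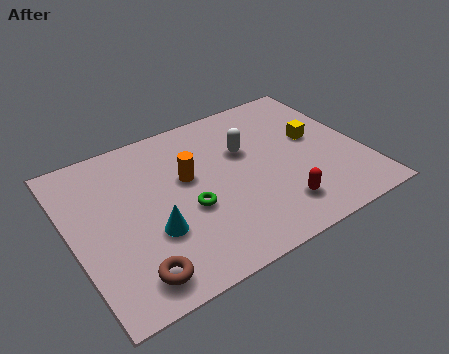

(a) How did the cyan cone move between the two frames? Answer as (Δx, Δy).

(0.9, -1.3)

From the two frames, the cyan cone sits at roughly (1.7, 3.8) before and (2.6, 2.5) after.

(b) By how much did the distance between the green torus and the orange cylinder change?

-2.1

The distance was about 3.5 in the first image and 1.4 in the second, so they moved 2.1 units closer together.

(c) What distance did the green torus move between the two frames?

1.9

From (3.6, 1.0) to (3.9, 2.9), the green torus covered √(0.3² + 1.9²) ≈ 1.9 units.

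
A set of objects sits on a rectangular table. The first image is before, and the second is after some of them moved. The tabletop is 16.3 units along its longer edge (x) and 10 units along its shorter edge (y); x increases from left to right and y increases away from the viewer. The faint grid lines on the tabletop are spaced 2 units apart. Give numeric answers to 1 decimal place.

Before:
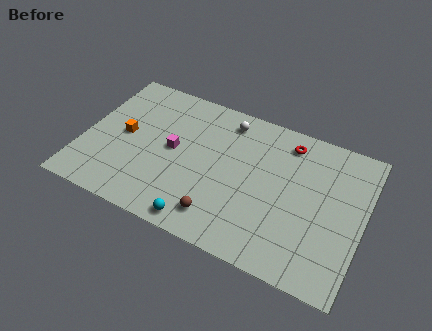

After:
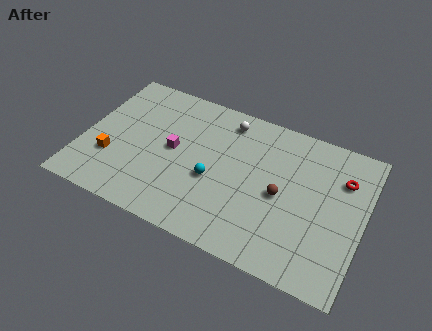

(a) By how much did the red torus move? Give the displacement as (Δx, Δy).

(3.3, -1.2)

The red torus started near (11.6, 8.4) and ended near (14.9, 7.2).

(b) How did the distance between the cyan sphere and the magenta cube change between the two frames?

-2.0

The distance was about 4.7 in the first image and 2.7 in the second, so they moved 2.0 units closer together.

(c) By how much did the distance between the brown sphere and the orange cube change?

+3.0

They were about 6.9 units apart before and 9.9 after — 3.0 units further apart.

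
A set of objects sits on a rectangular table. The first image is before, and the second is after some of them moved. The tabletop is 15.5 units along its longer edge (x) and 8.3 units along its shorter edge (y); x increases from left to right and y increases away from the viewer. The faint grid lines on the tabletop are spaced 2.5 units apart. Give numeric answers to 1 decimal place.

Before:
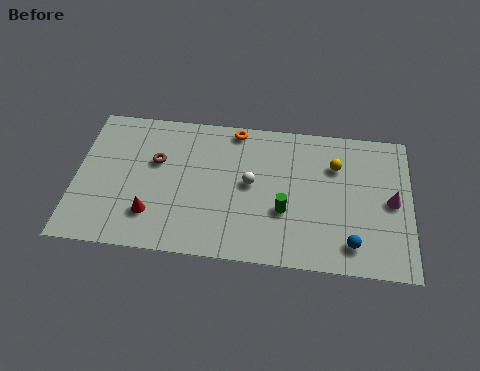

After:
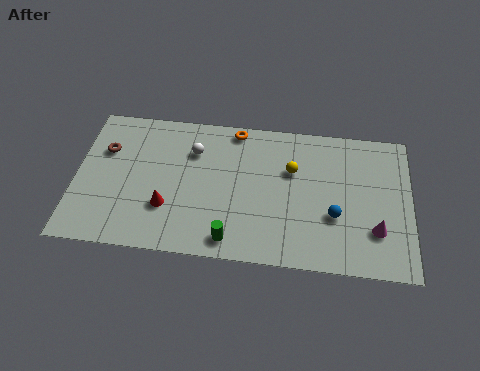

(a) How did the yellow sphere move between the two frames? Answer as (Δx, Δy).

(-2.0, -0.5)

The yellow sphere was at about (12.0, 5.9) and moved to about (10.0, 5.4).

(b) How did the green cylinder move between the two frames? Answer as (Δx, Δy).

(-2.4, -1.9)

The green cylinder was at about (9.7, 3.0) and moved to about (7.3, 1.1).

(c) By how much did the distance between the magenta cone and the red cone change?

-1.6

They were about 11.2 units apart before and 9.6 after — 1.6 units closer together.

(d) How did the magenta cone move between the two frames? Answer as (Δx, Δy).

(-0.7, -1.7)

The magenta cone started near (14.6, 4.1) and ended near (13.9, 2.4).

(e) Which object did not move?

the orange torus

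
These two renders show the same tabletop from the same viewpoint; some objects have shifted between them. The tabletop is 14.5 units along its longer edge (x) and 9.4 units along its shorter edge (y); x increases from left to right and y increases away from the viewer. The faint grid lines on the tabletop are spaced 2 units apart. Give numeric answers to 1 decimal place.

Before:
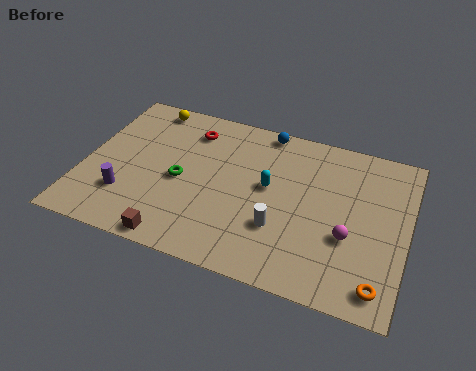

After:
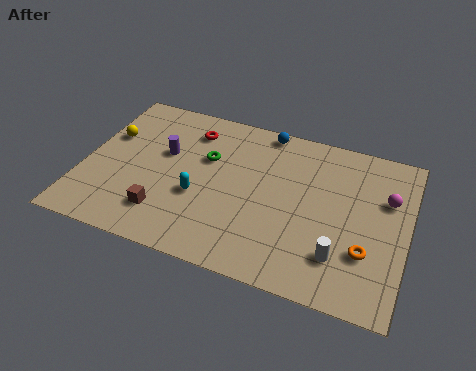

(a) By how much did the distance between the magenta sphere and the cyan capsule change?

+4.5

They were about 4.1 units apart before and 8.6 after — 4.5 units further apart.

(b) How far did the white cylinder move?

2.8

The white cylinder was near (9.0, 3.0) before and (11.7, 2.3) after, so it travelled √(2.7² + 0.7²) ≈ 2.8 units.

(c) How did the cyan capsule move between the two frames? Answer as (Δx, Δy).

(-3.0, -1.6)

The cyan capsule was at about (8.3, 5.2) and moved to about (5.3, 3.6).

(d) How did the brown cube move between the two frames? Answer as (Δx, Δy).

(-0.7, 1.3)

The brown cube was at about (4.6, 0.8) and moved to about (3.9, 2.1).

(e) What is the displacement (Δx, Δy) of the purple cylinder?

(1.4, 3.1)

The purple cylinder started near (2.1, 2.6) and ended near (3.5, 5.7).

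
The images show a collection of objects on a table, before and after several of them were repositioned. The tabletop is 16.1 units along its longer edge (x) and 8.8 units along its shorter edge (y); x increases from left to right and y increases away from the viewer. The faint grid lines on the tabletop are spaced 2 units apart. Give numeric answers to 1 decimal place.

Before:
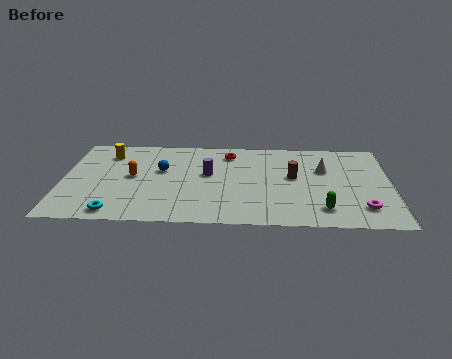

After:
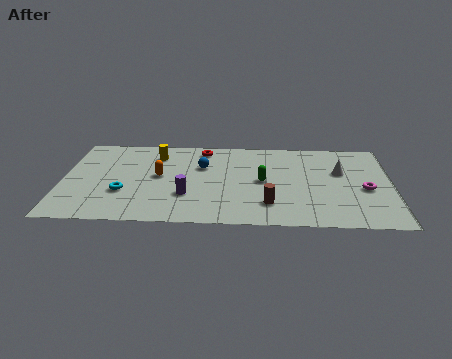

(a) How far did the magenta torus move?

1.9

The magenta torus was near (14.6, 1.9) before and (14.8, 3.8) after, so it travelled √(0.2² + 1.9²) ≈ 1.9 units.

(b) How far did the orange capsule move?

1.3

From (3.4, 4.6) to (4.7, 4.7), the orange capsule covered √(1.3² + 0.1²) ≈ 1.3 units.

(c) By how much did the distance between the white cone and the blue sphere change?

-1.2

The distance was about 8.0 in the first image and 6.8 in the second, so they moved 1.2 units closer together.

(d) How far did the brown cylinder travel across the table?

3.0

From (11.3, 4.9) to (10.1, 2.1), the brown cylinder covered √(1.2² + 2.8²) ≈ 3.0 units.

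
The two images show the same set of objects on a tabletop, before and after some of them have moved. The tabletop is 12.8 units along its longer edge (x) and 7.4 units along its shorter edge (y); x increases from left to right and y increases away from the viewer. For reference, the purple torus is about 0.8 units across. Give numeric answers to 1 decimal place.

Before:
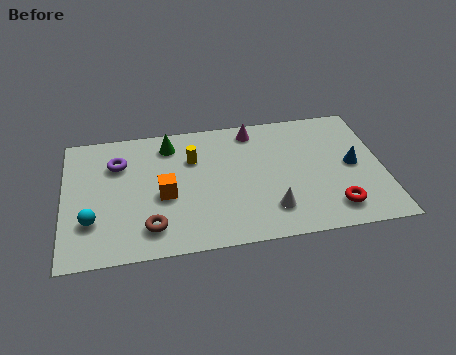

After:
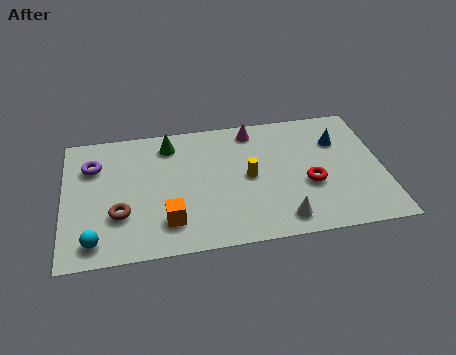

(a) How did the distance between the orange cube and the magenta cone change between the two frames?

+1.0

They were about 4.9 units apart before and 5.9 after — 1.0 units further apart.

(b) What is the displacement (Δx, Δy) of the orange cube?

(0.1, -1.5)

From the two frames, the orange cube sits at roughly (4.0, 3.2) before and (4.1, 1.7) after.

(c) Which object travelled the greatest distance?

the yellow cylinder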